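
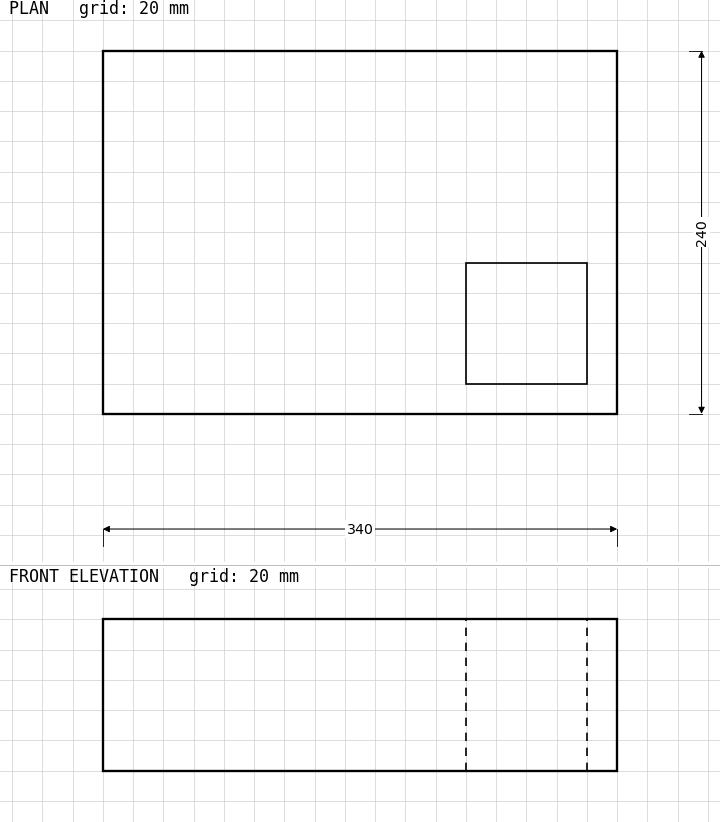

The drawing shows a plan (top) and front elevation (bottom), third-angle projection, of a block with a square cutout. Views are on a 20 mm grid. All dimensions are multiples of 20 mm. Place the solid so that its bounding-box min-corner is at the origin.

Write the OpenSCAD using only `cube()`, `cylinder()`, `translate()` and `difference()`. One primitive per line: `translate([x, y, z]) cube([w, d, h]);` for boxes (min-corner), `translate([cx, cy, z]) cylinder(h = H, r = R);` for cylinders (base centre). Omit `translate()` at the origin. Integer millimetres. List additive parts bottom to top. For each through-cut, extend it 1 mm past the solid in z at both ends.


difference() {
  cube([340, 240, 100]);
  translate([240, 20, -1]) cube([80, 80, 102]);
}


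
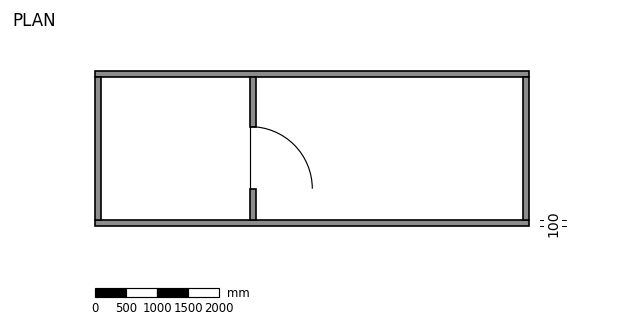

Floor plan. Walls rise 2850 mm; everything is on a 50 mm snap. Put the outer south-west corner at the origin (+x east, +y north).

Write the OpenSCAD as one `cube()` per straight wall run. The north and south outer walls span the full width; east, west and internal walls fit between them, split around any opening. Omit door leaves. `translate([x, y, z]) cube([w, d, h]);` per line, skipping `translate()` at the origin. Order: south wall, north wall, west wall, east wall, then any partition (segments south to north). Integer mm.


cube([7000, 100, 2850]);
translate([0, 2400, 0]) cube([7000, 100, 2850]);
translate([0, 100, 0]) cube([100, 2300, 2850]);
translate([6900, 100, 0]) cube([100, 2300, 2850]);
translate([2500, 100, 0]) cube([100, 500, 2850]);
translate([2500, 1600, 0]) cube([100, 800, 2850]);


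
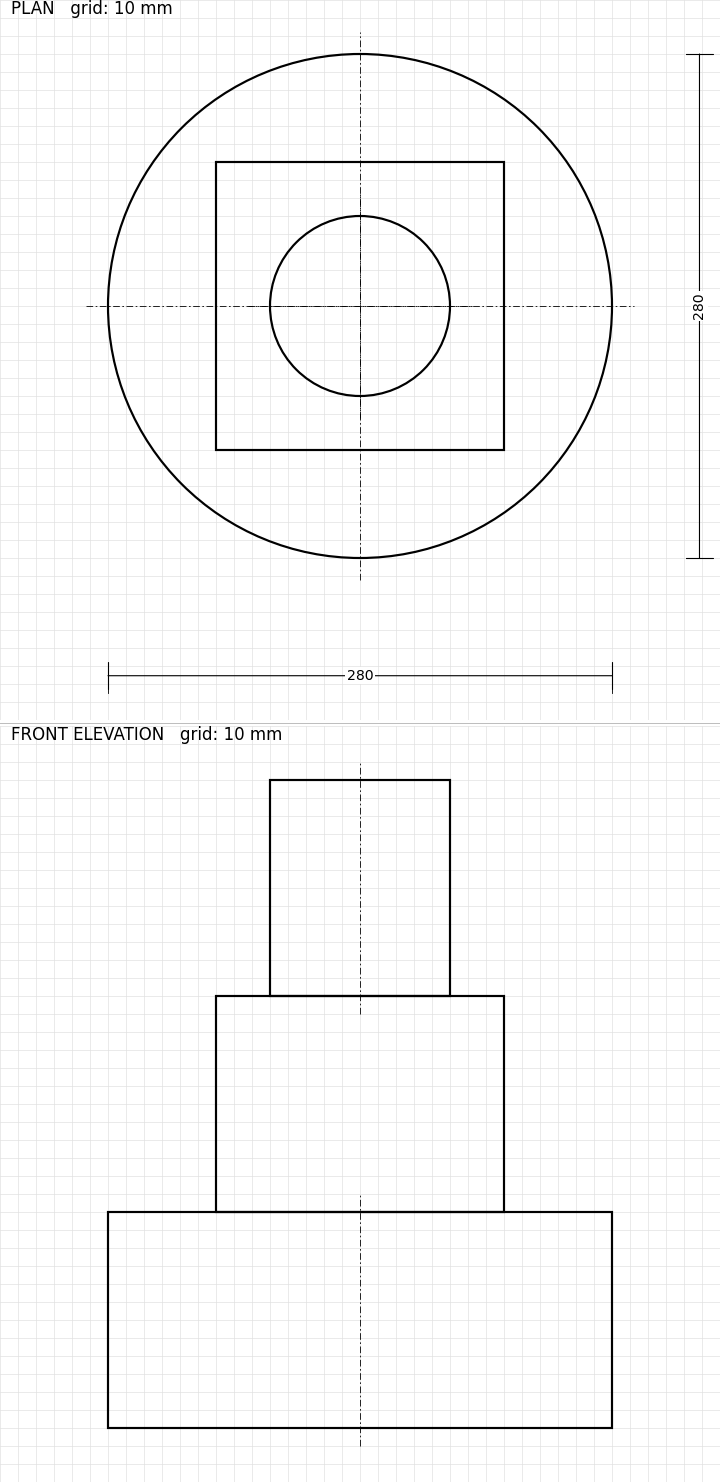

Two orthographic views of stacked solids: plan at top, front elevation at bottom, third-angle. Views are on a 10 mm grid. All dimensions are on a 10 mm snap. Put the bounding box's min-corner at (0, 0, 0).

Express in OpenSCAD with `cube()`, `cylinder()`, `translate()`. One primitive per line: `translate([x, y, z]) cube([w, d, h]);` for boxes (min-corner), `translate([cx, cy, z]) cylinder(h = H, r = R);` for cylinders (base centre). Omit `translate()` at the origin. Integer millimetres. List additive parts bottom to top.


translate([140, 140, 0]) cylinder(h = 120, r = 140);
translate([60, 60, 120]) cube([160, 160, 120]);
translate([140, 140, 240]) cylinder(h = 120, r = 50);


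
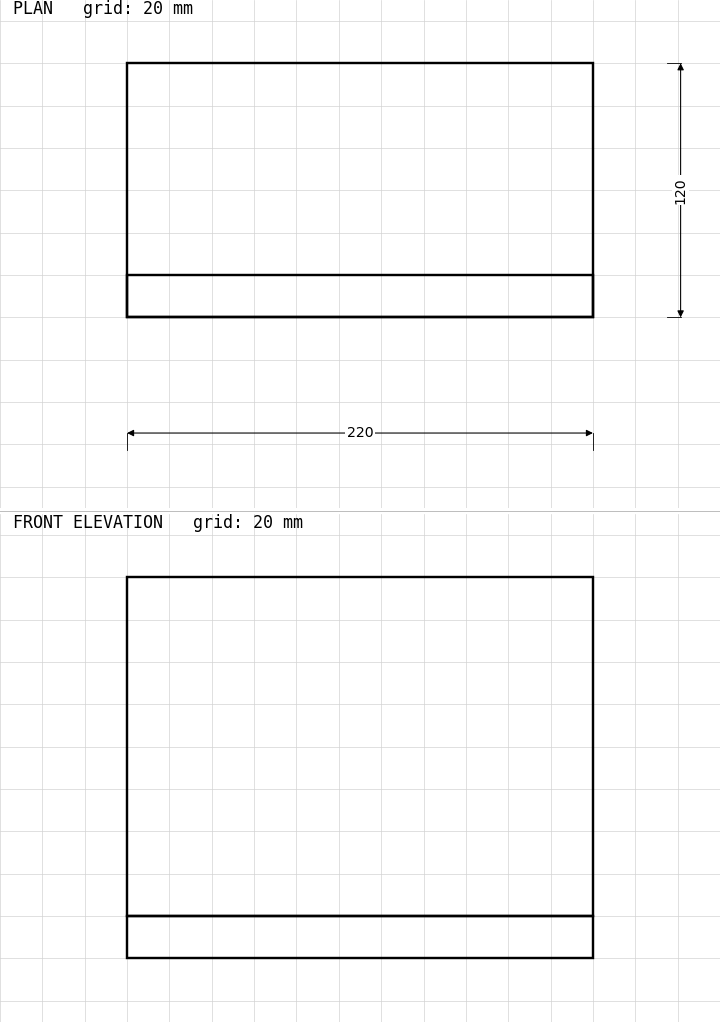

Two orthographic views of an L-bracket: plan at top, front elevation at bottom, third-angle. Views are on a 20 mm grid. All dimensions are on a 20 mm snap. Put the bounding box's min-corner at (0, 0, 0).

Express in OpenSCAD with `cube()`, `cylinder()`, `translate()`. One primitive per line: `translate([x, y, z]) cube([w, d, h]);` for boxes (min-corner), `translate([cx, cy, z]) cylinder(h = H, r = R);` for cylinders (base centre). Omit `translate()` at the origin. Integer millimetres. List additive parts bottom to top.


cube([220, 120, 20]);
translate([0, 0, 20]) cube([220, 20, 160]);


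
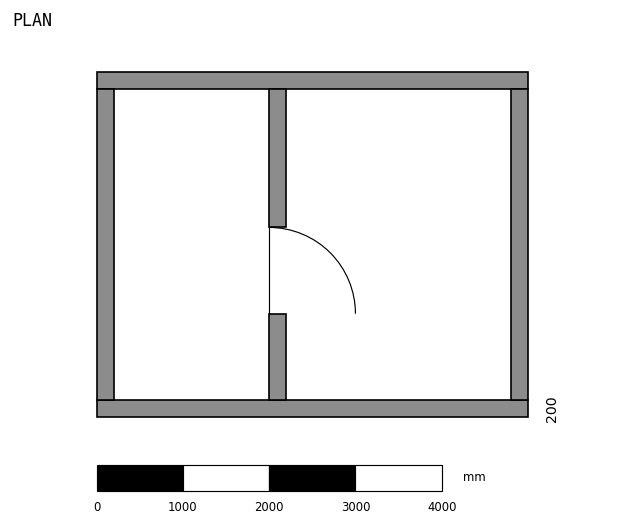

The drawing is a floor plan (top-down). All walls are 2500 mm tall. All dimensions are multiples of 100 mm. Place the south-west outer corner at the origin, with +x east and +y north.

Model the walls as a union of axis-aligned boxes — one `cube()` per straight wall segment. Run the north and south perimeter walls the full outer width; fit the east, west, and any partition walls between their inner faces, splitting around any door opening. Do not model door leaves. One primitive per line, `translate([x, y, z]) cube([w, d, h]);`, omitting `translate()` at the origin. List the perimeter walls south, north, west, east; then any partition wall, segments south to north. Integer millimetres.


cube([5000, 200, 2500]);
translate([0, 3800, 0]) cube([5000, 200, 2500]);
translate([0, 200, 0]) cube([200, 3600, 2500]);
translate([4800, 200, 0]) cube([200, 3600, 2500]);
translate([2000, 200, 0]) cube([200, 1000, 2500]);
translate([2000, 2200, 0]) cube([200, 1600, 2500]);


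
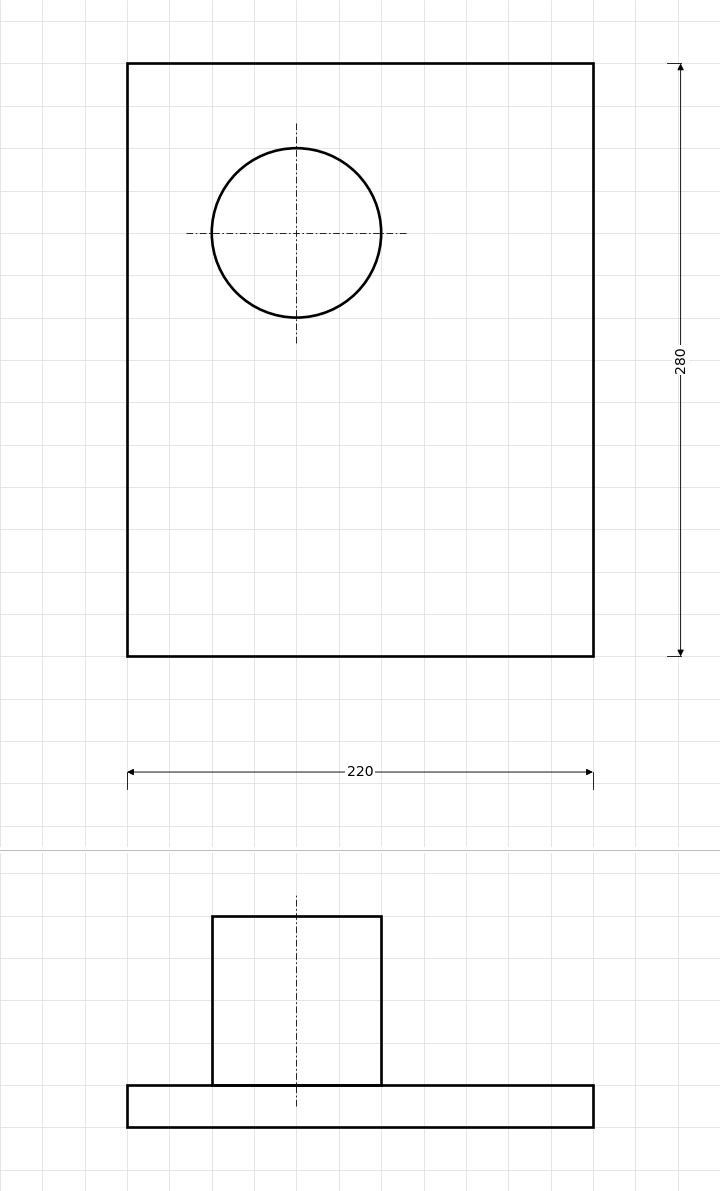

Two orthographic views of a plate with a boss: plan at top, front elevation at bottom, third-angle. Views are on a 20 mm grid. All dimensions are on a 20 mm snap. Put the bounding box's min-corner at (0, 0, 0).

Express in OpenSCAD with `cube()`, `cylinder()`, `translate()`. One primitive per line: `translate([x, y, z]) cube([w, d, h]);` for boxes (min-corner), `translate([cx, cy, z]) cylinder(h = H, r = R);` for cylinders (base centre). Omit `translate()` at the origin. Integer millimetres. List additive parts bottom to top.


cube([220, 280, 20]);
translate([80, 200, 20]) cylinder(h = 80, r = 40);


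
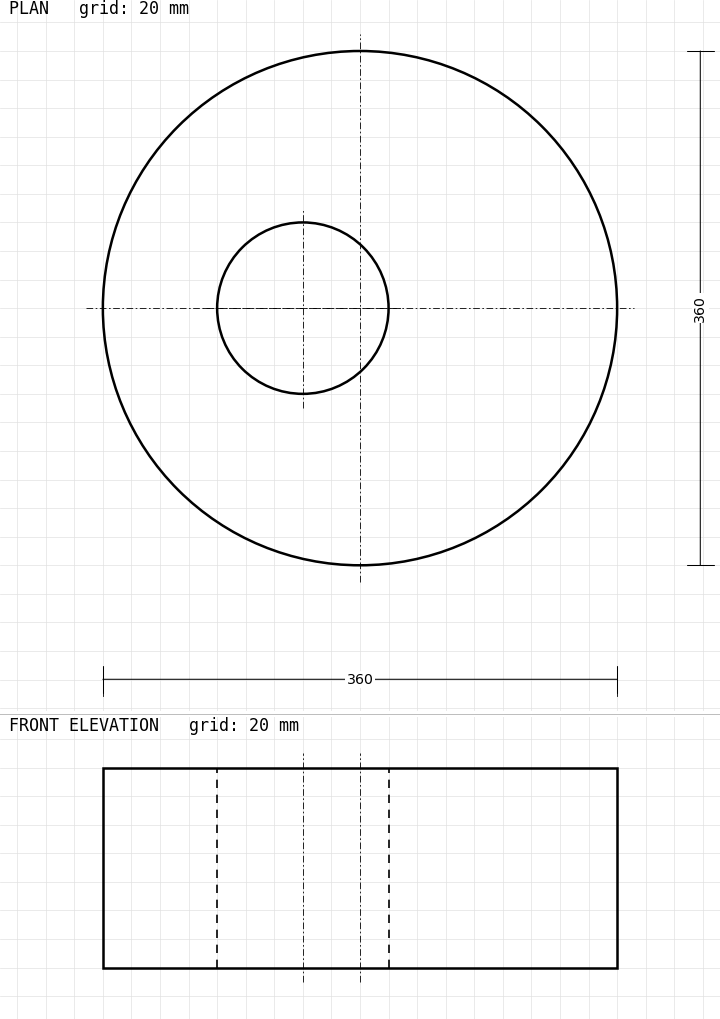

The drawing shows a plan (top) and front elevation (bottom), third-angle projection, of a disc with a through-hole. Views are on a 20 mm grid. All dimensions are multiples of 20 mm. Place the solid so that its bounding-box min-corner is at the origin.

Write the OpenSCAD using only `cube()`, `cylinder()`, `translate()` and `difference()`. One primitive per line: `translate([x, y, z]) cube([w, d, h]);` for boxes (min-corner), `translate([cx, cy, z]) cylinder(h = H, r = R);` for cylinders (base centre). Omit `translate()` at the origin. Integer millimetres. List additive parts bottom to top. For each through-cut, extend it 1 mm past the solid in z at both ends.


difference() {
  translate([180, 180, 0]) cylinder(h = 140, r = 180);
  translate([140, 180, -1]) cylinder(h = 142, r = 60);
}


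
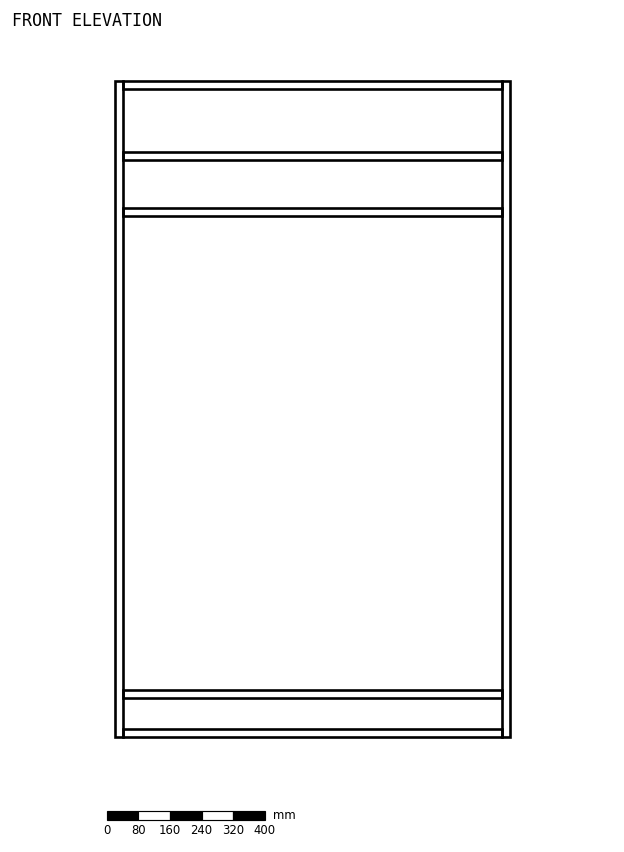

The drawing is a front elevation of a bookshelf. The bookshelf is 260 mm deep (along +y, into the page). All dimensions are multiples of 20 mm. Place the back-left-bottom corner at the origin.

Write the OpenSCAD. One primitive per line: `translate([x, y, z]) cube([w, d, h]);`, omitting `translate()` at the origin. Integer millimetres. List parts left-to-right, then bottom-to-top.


cube([20, 260, 1660]);
translate([20, 0, 0]) cube([960, 260, 20]);
translate([20, 0, 100]) cube([960, 260, 20]);
translate([20, 0, 1320]) cube([960, 260, 20]);
translate([20, 0, 1460]) cube([960, 260, 20]);
translate([20, 0, 1640]) cube([960, 260, 20]);
translate([980, 0, 0]) cube([20, 260, 1660]);


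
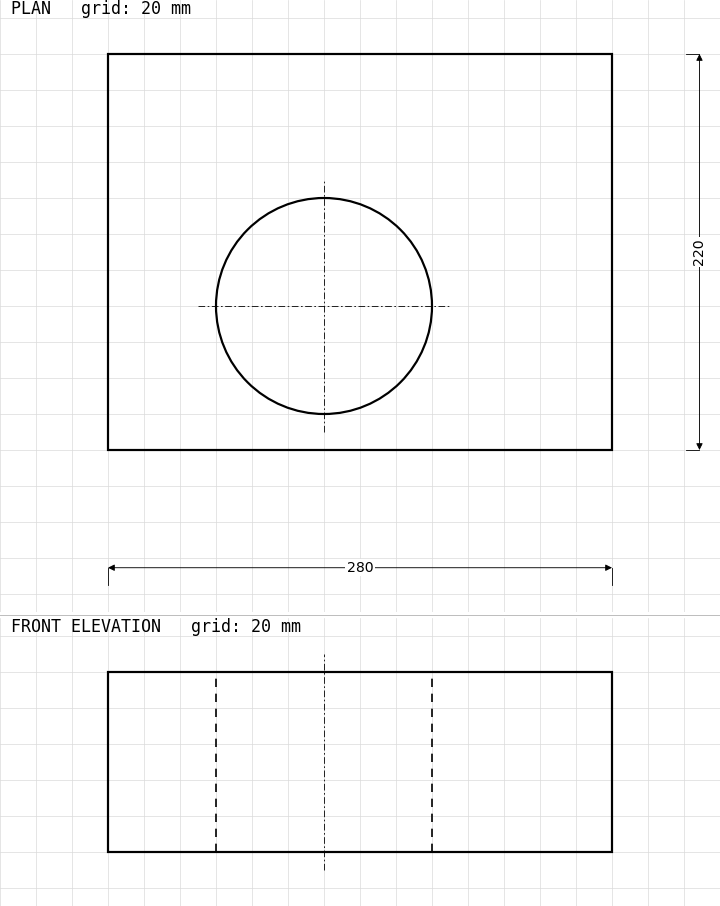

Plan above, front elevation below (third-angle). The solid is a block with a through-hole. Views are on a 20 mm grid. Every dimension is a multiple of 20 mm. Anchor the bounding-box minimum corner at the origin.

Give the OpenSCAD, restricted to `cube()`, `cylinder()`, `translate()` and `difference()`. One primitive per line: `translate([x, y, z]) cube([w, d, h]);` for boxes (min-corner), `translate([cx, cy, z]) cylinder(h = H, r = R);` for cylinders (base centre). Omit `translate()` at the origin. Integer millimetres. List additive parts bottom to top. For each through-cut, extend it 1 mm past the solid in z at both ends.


difference() {
  cube([280, 220, 100]);
  translate([120, 80, -1]) cylinder(h = 102, r = 60);
}


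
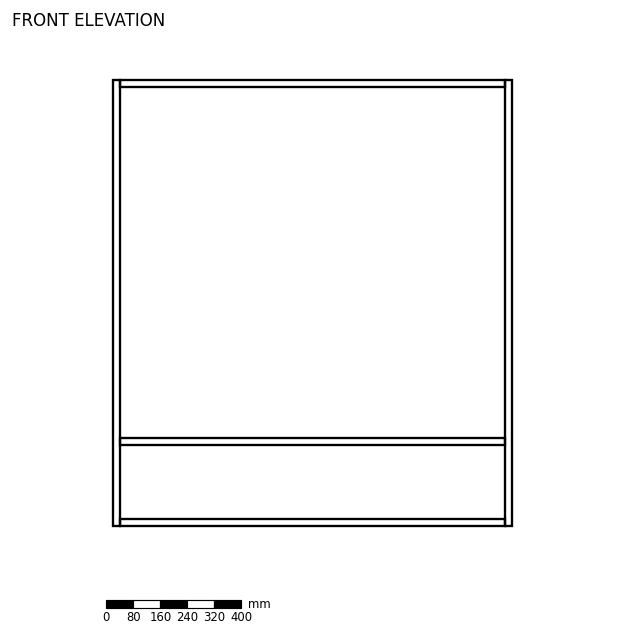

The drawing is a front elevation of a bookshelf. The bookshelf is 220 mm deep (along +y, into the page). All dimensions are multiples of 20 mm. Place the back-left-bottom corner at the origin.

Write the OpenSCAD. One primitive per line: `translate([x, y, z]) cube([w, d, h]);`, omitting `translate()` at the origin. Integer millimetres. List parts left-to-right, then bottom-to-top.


cube([20, 220, 1320]);
translate([20, 0, 0]) cube([1140, 220, 20]);
translate([20, 0, 240]) cube([1140, 220, 20]);
translate([20, 0, 1300]) cube([1140, 220, 20]);
translate([1160, 0, 0]) cube([20, 220, 1320]);


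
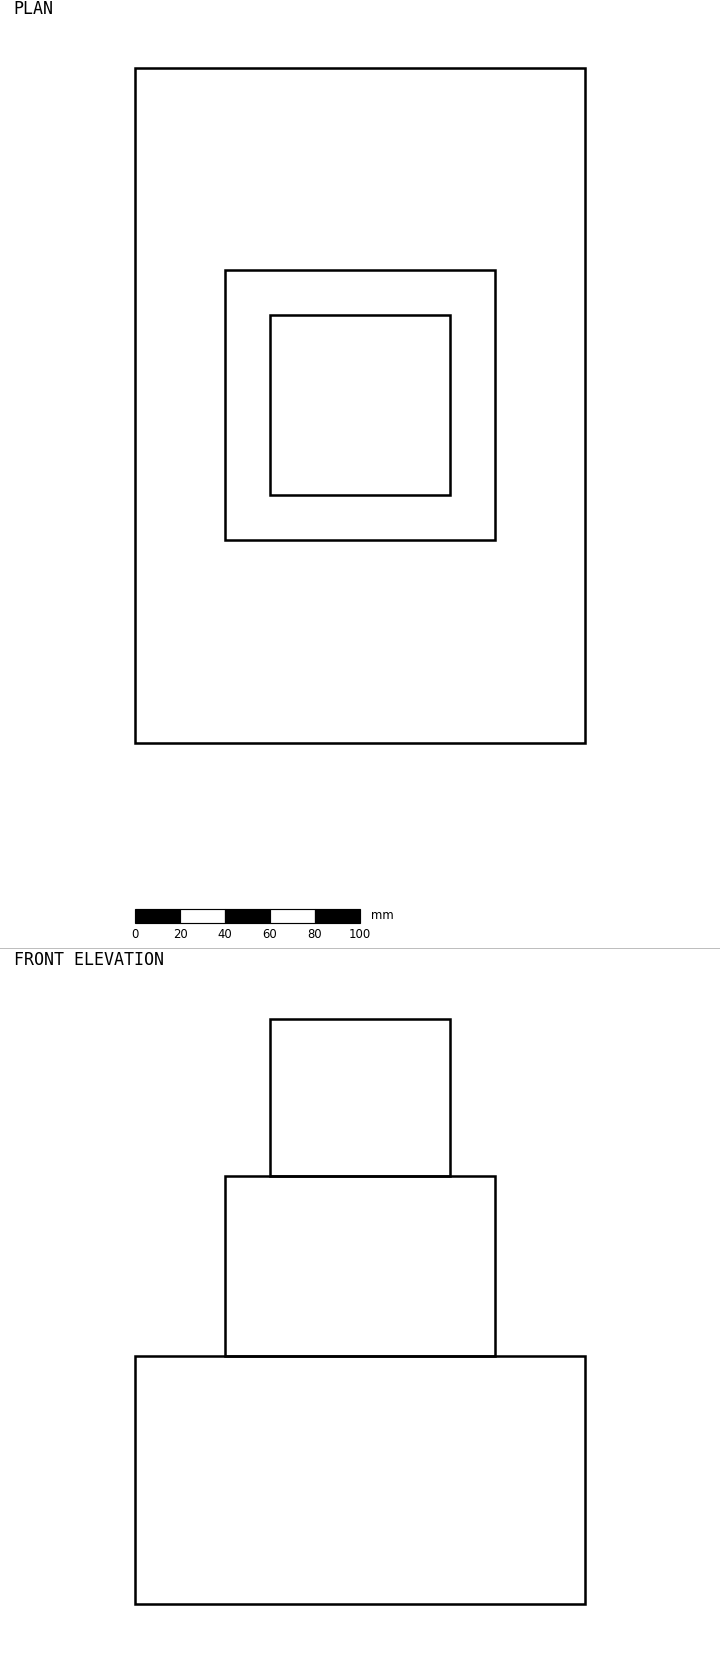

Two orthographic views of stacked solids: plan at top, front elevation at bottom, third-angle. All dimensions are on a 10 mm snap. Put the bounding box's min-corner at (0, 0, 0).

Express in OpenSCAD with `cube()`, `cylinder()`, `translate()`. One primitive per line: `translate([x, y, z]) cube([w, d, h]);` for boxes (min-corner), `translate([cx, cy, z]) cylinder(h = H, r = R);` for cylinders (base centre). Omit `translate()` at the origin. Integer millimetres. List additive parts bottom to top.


cube([200, 300, 110]);
translate([40, 90, 110]) cube([120, 120, 80]);
translate([60, 110, 190]) cube([80, 80, 70]);


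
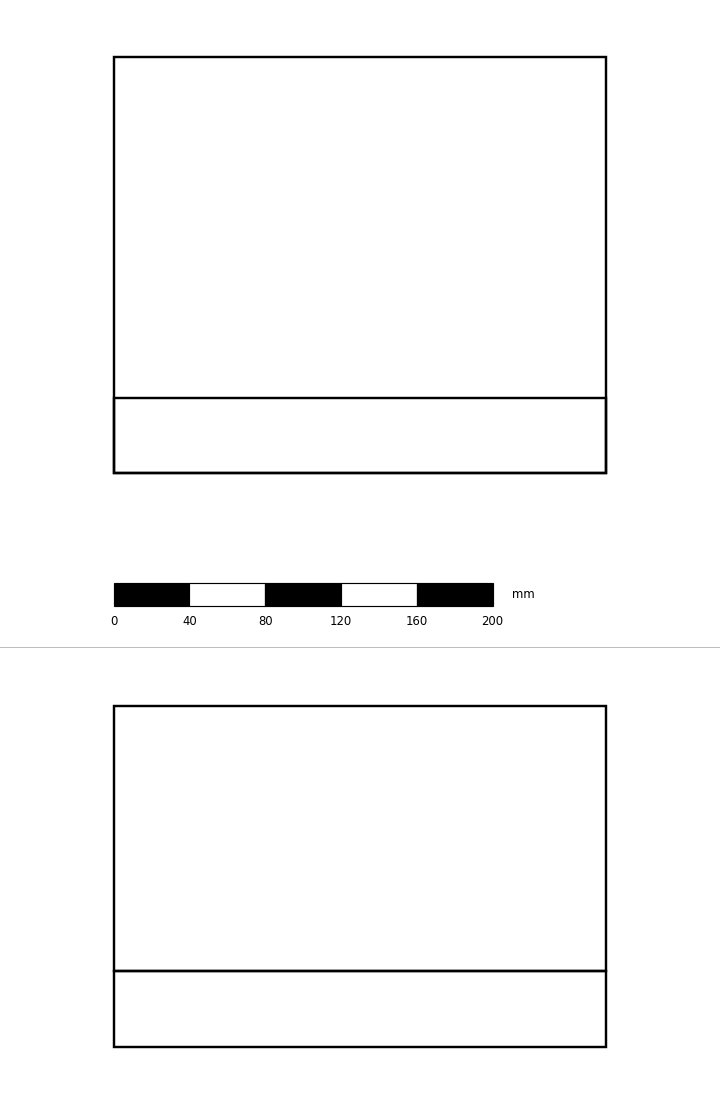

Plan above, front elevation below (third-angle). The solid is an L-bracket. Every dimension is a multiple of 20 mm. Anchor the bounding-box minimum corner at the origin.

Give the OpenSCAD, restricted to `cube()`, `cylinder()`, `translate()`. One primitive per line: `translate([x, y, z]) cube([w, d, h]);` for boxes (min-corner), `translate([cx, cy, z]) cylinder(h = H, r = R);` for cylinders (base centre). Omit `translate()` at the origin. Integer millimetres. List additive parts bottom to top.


cube([260, 220, 40]);
translate([0, 0, 40]) cube([260, 40, 140]);


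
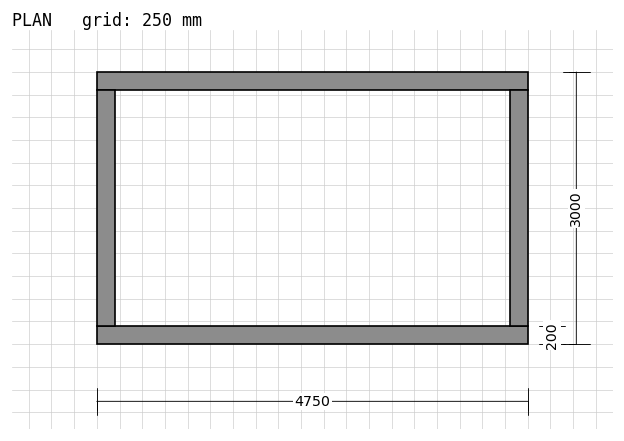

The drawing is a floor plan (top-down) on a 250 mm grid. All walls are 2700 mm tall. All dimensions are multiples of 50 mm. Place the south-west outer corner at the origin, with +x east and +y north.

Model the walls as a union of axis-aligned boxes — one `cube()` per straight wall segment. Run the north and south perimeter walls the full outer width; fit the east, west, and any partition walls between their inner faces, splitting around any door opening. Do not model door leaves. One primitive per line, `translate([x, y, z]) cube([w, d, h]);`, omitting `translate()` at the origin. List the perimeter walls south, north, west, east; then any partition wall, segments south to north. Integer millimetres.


cube([4750, 200, 2700]);
translate([0, 2800, 0]) cube([4750, 200, 2700]);
translate([0, 200, 0]) cube([200, 2600, 2700]);
translate([4550, 200, 0]) cube([200, 2600, 2700]);


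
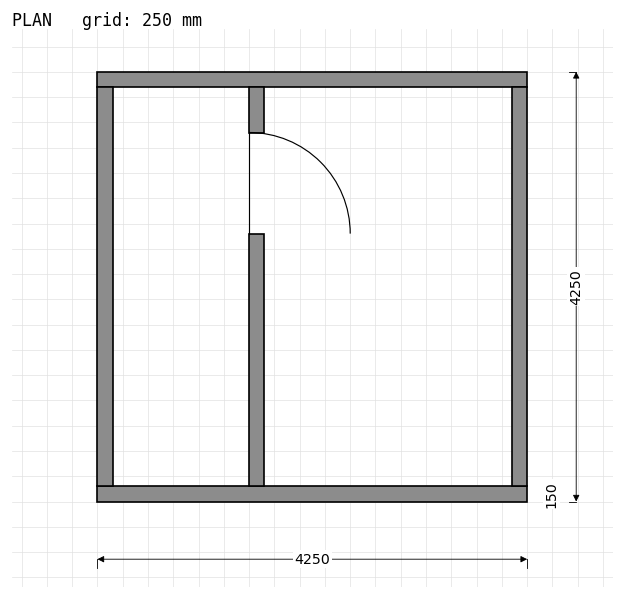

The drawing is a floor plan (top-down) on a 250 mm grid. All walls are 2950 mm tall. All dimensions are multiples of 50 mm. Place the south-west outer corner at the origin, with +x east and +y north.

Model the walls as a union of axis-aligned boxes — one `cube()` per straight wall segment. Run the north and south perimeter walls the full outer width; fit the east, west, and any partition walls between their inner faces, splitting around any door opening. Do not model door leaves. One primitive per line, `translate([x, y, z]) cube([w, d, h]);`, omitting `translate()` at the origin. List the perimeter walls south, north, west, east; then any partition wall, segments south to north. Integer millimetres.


cube([4250, 150, 2950]);
translate([0, 4100, 0]) cube([4250, 150, 2950]);
translate([0, 150, 0]) cube([150, 3950, 2950]);
translate([4100, 150, 0]) cube([150, 3950, 2950]);
translate([1500, 150, 0]) cube([150, 2500, 2950]);
translate([1500, 3650, 0]) cube([150, 450, 2950]);


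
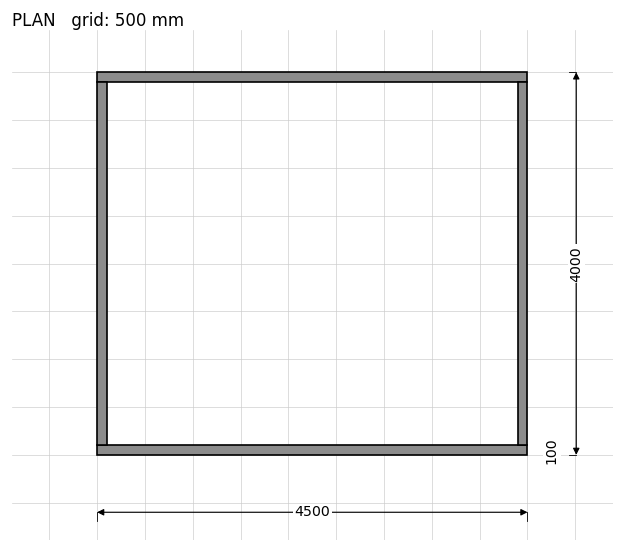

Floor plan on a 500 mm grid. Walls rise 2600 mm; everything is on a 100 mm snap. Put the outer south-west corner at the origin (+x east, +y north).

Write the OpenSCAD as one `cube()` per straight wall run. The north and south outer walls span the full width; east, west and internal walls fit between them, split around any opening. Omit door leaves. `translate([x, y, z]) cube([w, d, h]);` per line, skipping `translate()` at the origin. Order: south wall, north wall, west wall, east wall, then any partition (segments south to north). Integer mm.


cube([4500, 100, 2600]);
translate([0, 3900, 0]) cube([4500, 100, 2600]);
translate([0, 100, 0]) cube([100, 3800, 2600]);
translate([4400, 100, 0]) cube([100, 3800, 2600]);


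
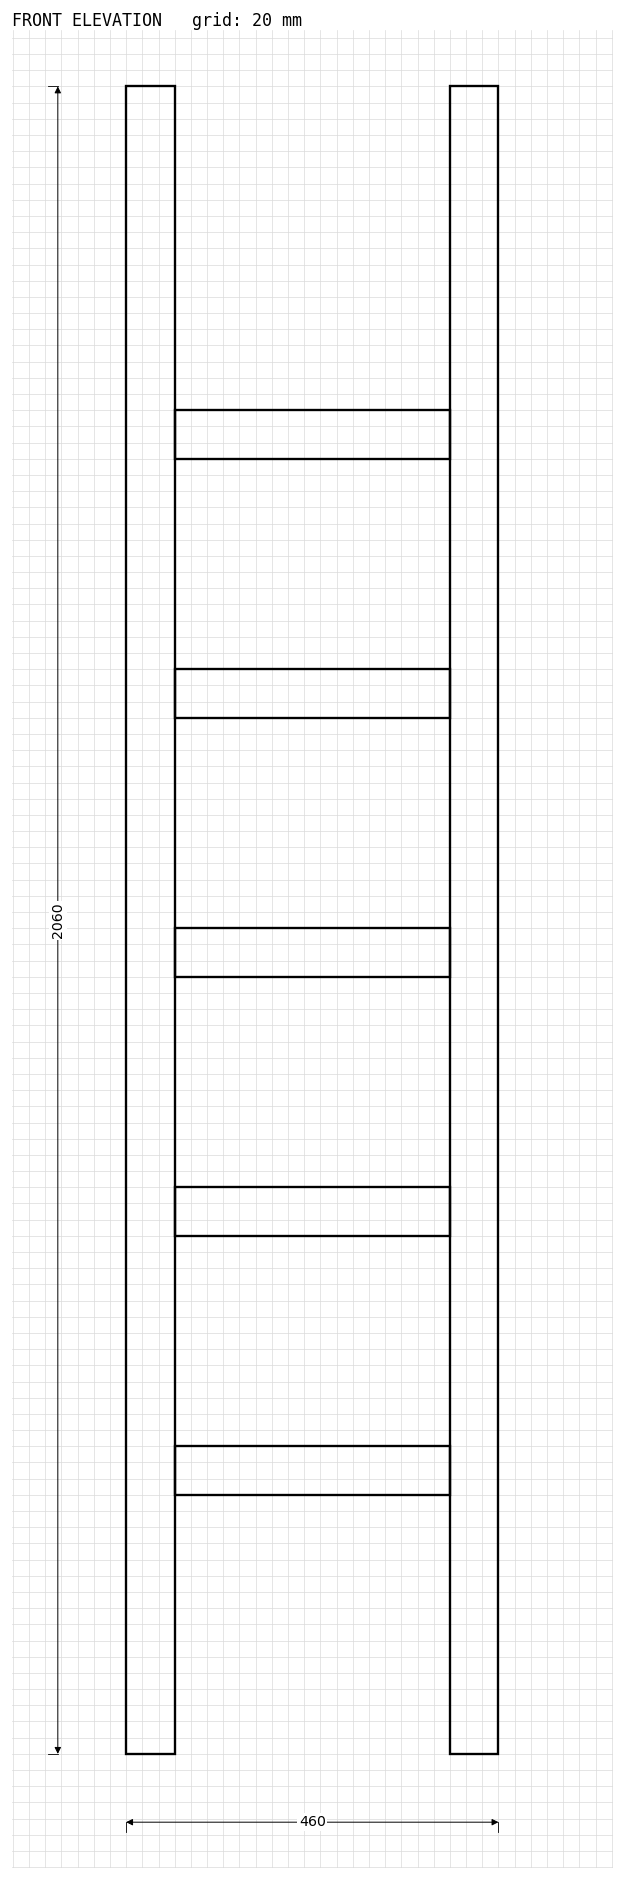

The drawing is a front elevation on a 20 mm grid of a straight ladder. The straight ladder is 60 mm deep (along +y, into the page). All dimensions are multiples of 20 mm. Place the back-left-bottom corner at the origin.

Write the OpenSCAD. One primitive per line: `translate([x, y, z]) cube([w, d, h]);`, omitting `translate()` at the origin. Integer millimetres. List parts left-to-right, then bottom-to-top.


cube([60, 60, 2060]);
translate([60, 0, 320]) cube([340, 60, 60]);
translate([60, 0, 640]) cube([340, 60, 60]);
translate([60, 0, 960]) cube([340, 60, 60]);
translate([60, 0, 1280]) cube([340, 60, 60]);
translate([60, 0, 1600]) cube([340, 60, 60]);
translate([400, 0, 0]) cube([60, 60, 2060]);


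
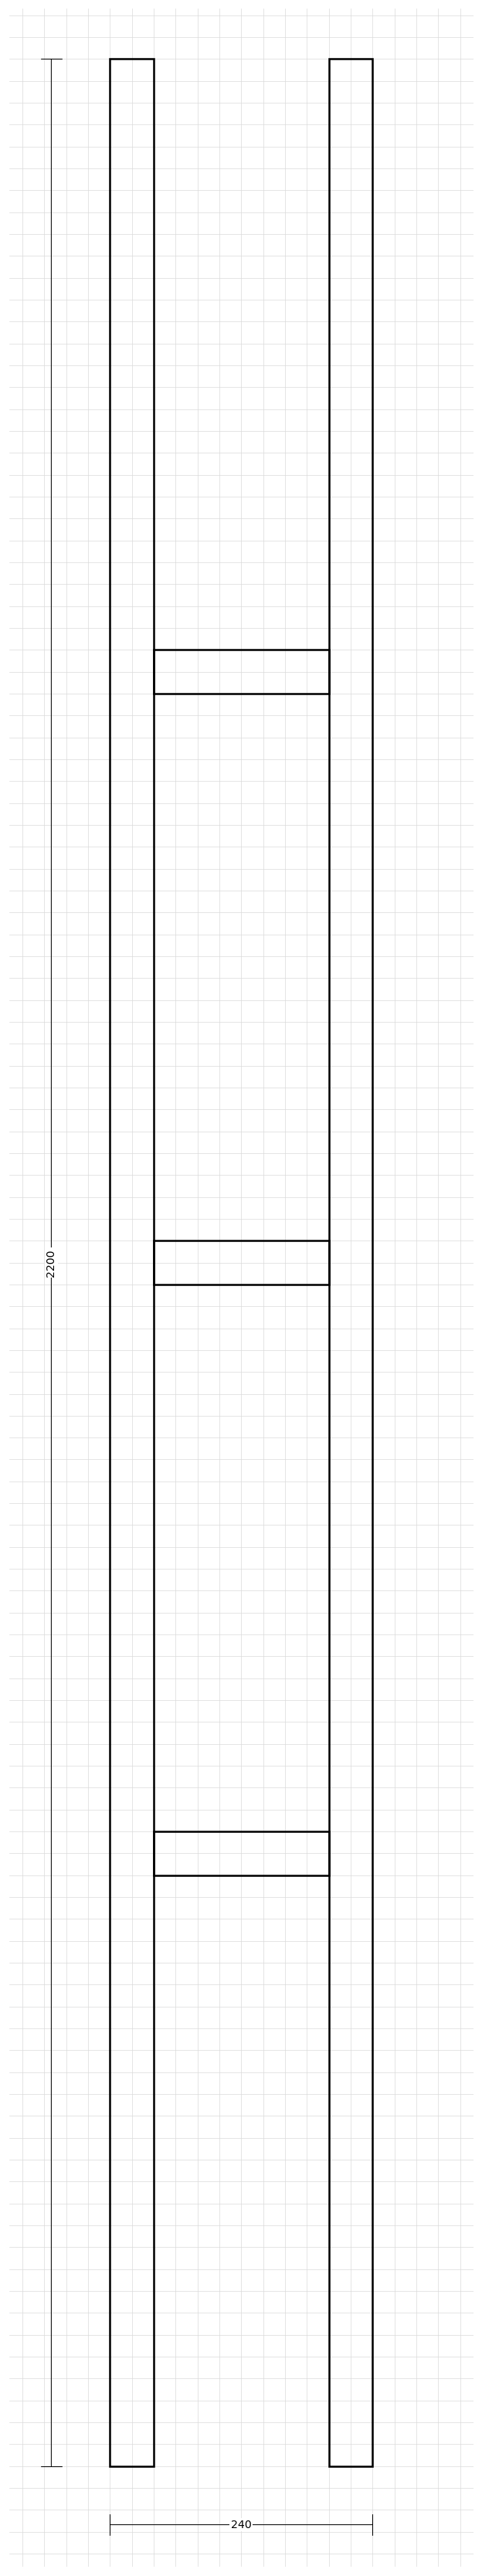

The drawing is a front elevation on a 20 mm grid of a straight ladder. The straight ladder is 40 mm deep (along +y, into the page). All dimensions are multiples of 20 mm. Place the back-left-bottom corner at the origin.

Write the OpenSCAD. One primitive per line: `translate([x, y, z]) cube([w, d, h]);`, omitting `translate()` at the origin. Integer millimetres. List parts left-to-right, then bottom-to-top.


cube([40, 40, 2200]);
translate([40, 0, 540]) cube([160, 40, 40]);
translate([40, 0, 1080]) cube([160, 40, 40]);
translate([40, 0, 1620]) cube([160, 40, 40]);
translate([200, 0, 0]) cube([40, 40, 2200]);


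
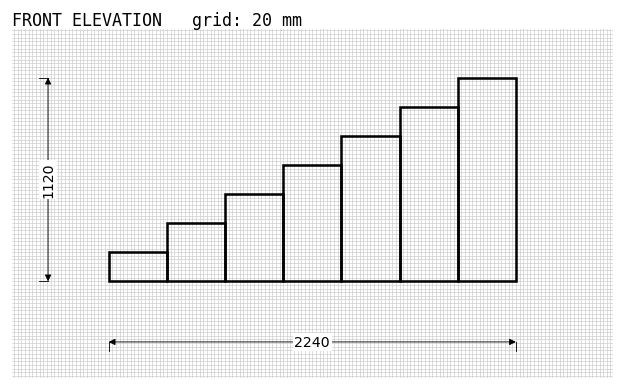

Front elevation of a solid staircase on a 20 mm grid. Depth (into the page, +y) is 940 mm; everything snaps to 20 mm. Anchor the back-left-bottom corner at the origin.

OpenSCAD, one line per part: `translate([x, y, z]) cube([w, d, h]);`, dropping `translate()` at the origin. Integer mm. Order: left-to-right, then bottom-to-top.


cube([320, 940, 160]);
translate([320, 0, 0]) cube([320, 940, 320]);
translate([640, 0, 0]) cube([320, 940, 480]);
translate([960, 0, 0]) cube([320, 940, 640]);
translate([1280, 0, 0]) cube([320, 940, 800]);
translate([1600, 0, 0]) cube([320, 940, 960]);
translate([1920, 0, 0]) cube([320, 940, 1120]);


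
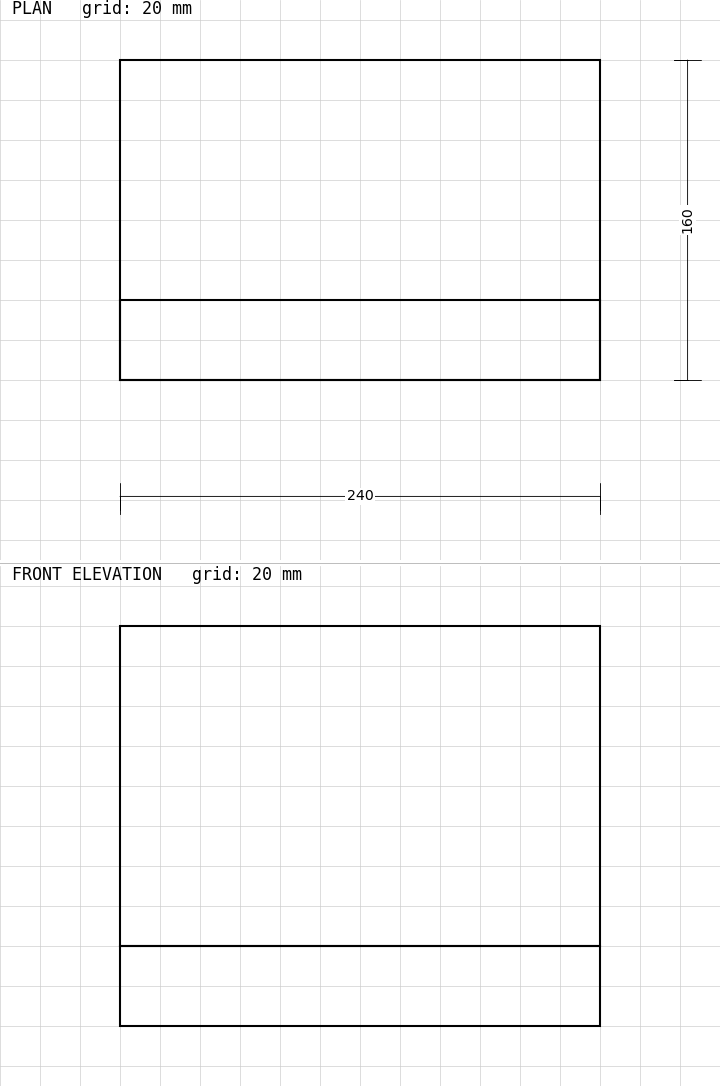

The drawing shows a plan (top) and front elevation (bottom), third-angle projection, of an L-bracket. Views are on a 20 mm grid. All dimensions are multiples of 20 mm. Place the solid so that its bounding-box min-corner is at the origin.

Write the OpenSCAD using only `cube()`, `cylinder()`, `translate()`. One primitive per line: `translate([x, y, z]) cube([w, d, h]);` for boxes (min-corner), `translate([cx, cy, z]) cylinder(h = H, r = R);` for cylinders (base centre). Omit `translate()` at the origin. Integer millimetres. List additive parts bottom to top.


cube([240, 160, 40]);
translate([0, 0, 40]) cube([240, 40, 160]);


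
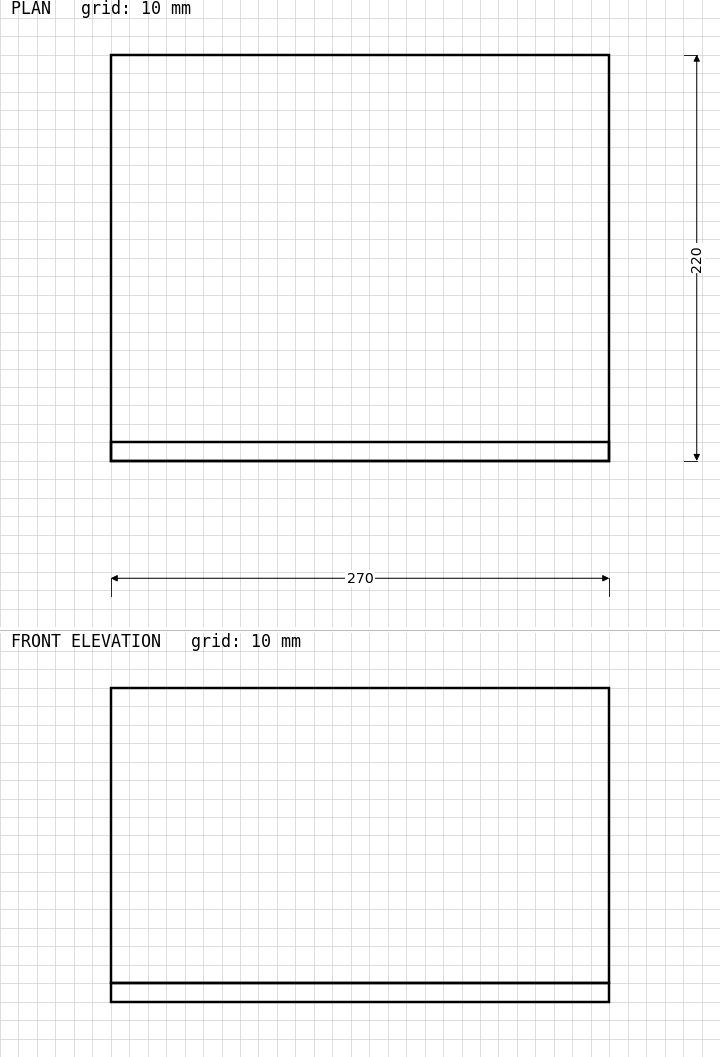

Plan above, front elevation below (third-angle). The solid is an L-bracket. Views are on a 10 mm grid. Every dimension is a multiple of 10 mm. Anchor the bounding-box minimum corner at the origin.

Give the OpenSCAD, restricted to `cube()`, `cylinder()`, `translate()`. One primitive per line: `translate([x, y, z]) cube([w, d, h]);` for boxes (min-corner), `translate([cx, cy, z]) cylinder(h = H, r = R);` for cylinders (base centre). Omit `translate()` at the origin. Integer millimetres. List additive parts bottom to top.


cube([270, 220, 10]);
translate([0, 0, 10]) cube([270, 10, 160]);


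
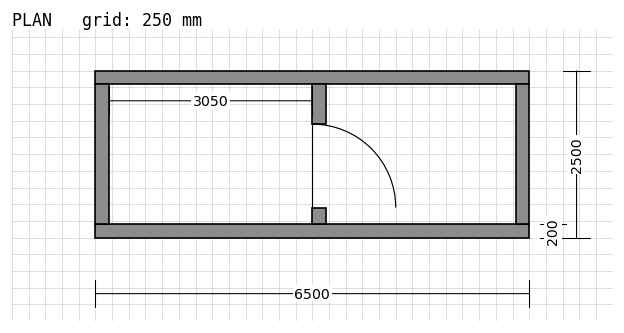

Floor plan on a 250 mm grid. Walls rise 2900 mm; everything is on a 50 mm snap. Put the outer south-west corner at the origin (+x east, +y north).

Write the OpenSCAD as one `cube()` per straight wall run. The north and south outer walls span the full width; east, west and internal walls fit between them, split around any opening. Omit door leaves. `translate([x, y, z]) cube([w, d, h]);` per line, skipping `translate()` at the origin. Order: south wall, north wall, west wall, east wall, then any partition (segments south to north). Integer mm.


cube([6500, 200, 2900]);
translate([0, 2300, 0]) cube([6500, 200, 2900]);
translate([0, 200, 0]) cube([200, 2100, 2900]);
translate([6300, 200, 0]) cube([200, 2100, 2900]);
translate([3250, 200, 0]) cube([200, 250, 2900]);
translate([3250, 1700, 0]) cube([200, 600, 2900]);


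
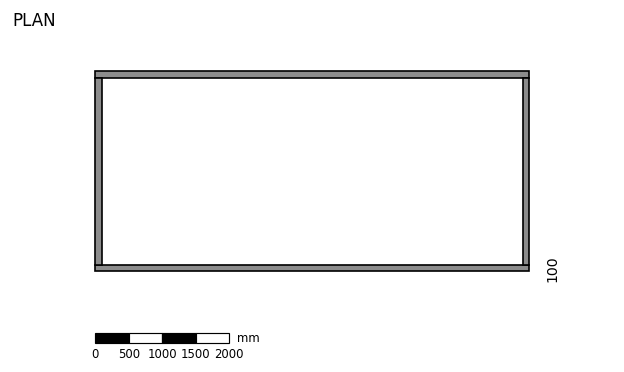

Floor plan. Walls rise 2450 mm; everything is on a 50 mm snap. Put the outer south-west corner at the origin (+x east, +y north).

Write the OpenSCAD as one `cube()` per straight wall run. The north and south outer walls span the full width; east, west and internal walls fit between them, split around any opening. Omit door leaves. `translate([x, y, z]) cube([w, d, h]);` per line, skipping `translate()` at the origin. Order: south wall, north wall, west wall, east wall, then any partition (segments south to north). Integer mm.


cube([6500, 100, 2450]);
translate([0, 2900, 0]) cube([6500, 100, 2450]);
translate([0, 100, 0]) cube([100, 2800, 2450]);
translate([6400, 100, 0]) cube([100, 2800, 2450]);


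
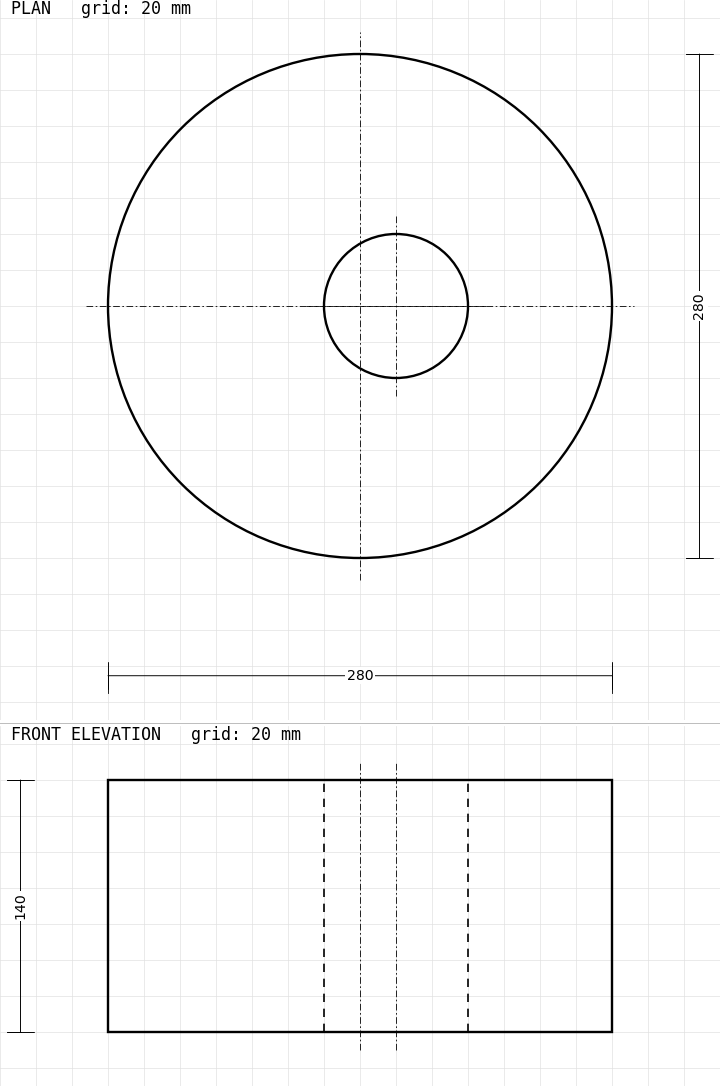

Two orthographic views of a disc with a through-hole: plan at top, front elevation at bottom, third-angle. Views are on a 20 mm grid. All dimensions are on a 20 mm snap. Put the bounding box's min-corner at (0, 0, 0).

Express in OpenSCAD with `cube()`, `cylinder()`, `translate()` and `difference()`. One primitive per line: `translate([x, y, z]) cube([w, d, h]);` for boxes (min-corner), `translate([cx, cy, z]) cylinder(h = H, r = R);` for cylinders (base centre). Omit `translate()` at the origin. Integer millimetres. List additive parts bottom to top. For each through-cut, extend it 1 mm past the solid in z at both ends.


difference() {
  translate([140, 140, 0]) cylinder(h = 140, r = 140);
  translate([160, 140, -1]) cylinder(h = 142, r = 40);
}


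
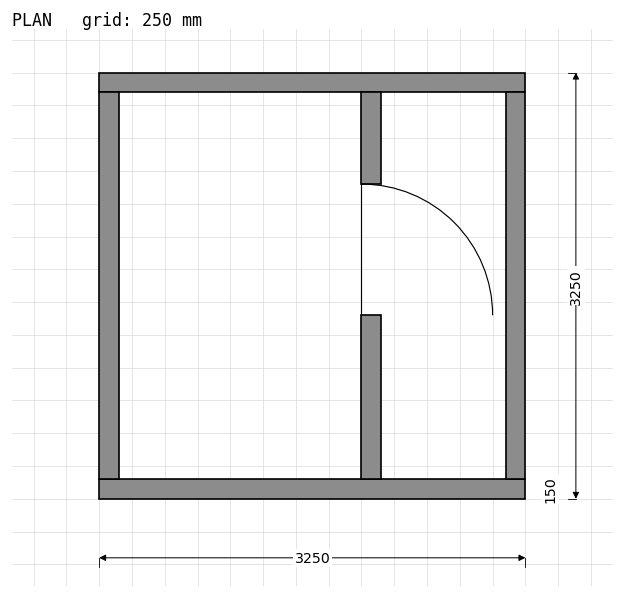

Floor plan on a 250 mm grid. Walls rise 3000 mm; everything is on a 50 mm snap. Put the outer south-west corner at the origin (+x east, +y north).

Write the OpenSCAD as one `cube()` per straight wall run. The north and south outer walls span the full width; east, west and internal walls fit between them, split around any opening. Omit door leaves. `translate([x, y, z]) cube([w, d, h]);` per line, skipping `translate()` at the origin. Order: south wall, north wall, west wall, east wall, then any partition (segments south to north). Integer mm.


cube([3250, 150, 3000]);
translate([0, 3100, 0]) cube([3250, 150, 3000]);
translate([0, 150, 0]) cube([150, 2950, 3000]);
translate([3100, 150, 0]) cube([150, 2950, 3000]);
translate([2000, 150, 0]) cube([150, 1250, 3000]);
translate([2000, 2400, 0]) cube([150, 700, 3000]);


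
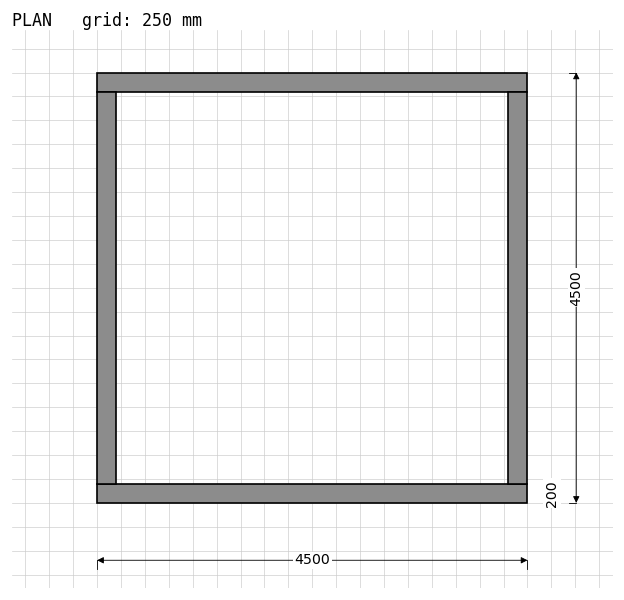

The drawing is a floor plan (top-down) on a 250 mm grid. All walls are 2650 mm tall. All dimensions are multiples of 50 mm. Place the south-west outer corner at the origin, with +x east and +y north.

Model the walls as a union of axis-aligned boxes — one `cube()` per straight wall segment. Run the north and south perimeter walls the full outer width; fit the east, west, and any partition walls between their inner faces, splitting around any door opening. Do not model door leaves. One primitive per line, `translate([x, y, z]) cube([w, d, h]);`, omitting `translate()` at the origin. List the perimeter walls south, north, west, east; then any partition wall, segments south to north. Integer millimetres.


cube([4500, 200, 2650]);
translate([0, 4300, 0]) cube([4500, 200, 2650]);
translate([0, 200, 0]) cube([200, 4100, 2650]);
translate([4300, 200, 0]) cube([200, 4100, 2650]);


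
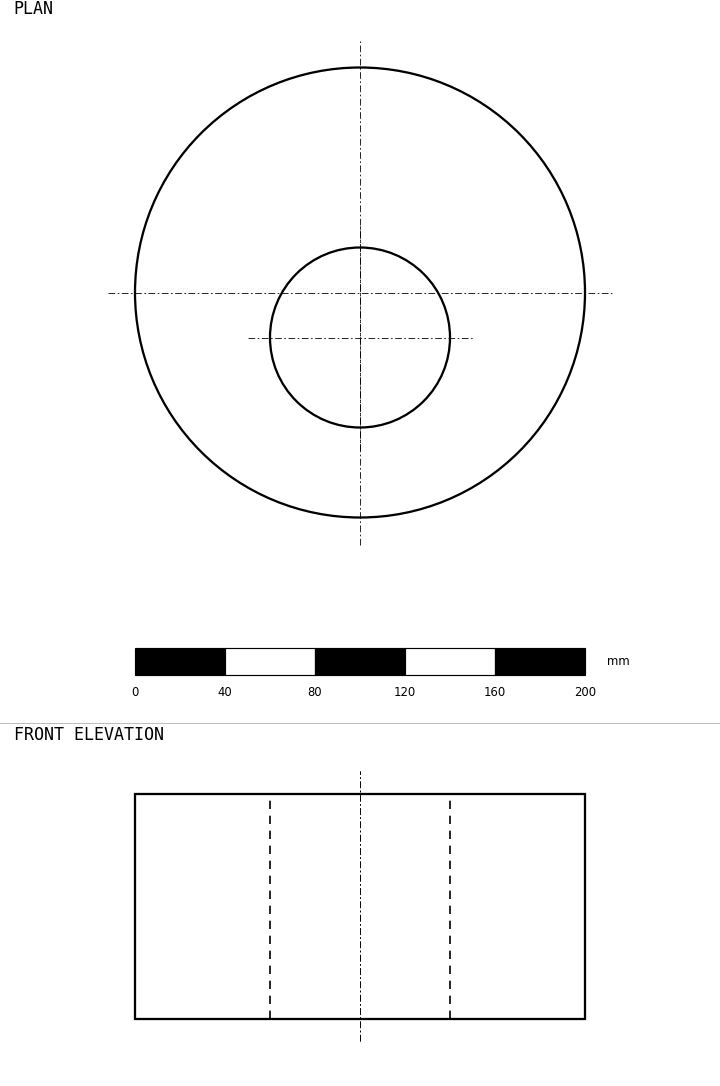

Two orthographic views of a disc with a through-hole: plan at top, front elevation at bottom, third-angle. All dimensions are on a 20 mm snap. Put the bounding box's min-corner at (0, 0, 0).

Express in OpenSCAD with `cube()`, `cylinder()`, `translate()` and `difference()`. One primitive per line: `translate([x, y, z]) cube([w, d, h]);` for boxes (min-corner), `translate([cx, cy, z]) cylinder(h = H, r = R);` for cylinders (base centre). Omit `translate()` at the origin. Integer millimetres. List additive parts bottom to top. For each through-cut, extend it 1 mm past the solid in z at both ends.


difference() {
  translate([100, 100, 0]) cylinder(h = 100, r = 100);
  translate([100, 80, -1]) cylinder(h = 102, r = 40);
}


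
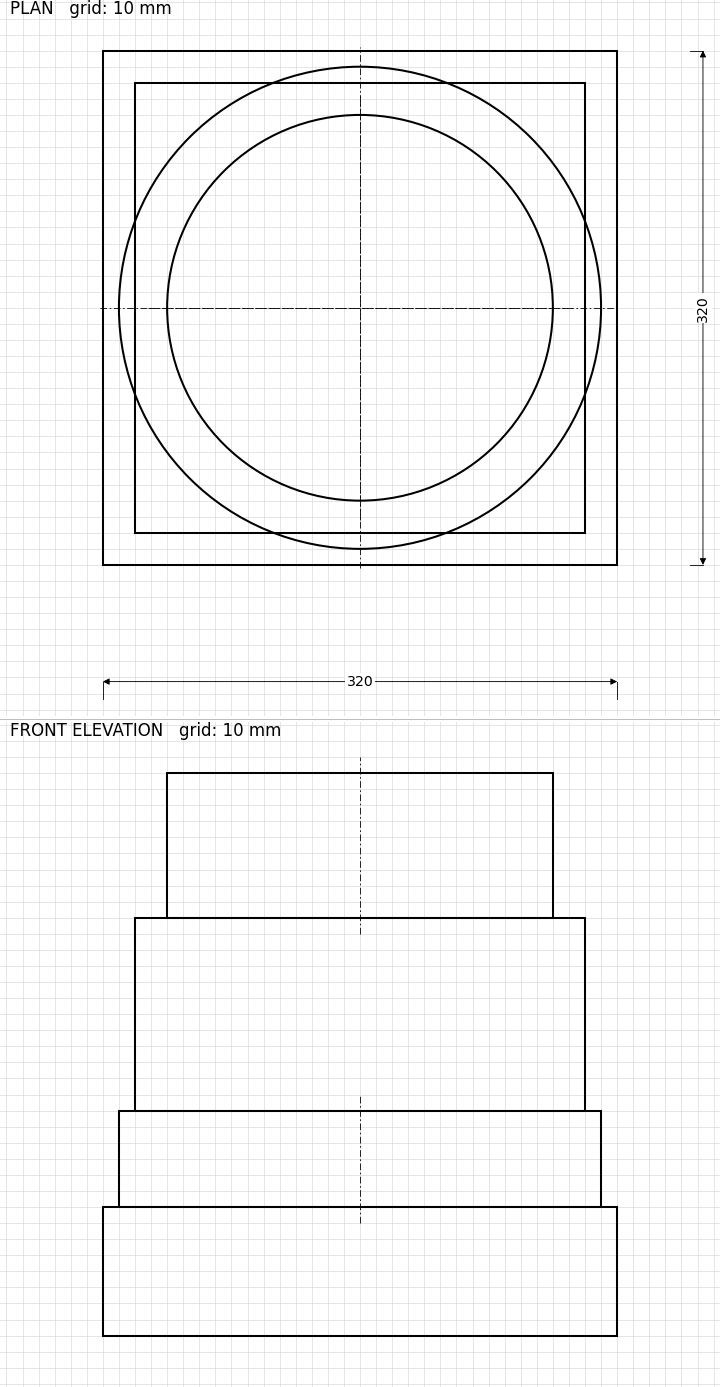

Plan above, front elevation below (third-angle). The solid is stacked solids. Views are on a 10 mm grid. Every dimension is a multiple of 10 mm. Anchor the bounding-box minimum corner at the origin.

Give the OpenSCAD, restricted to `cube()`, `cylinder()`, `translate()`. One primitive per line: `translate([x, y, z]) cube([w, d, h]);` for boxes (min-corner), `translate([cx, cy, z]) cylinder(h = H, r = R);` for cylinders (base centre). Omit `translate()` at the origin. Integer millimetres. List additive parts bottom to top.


cube([320, 320, 80]);
translate([160, 160, 80]) cylinder(h = 60, r = 150);
translate([20, 20, 140]) cube([280, 280, 120]);
translate([160, 160, 260]) cylinder(h = 90, r = 120);


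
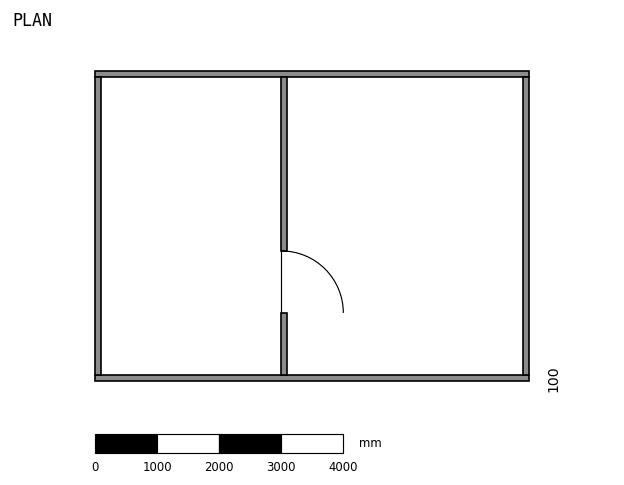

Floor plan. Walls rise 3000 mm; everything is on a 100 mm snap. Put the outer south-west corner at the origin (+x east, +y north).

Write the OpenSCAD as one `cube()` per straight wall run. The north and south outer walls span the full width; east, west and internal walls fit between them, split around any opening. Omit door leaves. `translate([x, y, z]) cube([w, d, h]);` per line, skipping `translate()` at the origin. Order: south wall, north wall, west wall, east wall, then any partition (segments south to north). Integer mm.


cube([7000, 100, 3000]);
translate([0, 4900, 0]) cube([7000, 100, 3000]);
translate([0, 100, 0]) cube([100, 4800, 3000]);
translate([6900, 100, 0]) cube([100, 4800, 3000]);
translate([3000, 100, 0]) cube([100, 1000, 3000]);
translate([3000, 2100, 0]) cube([100, 2800, 3000]);


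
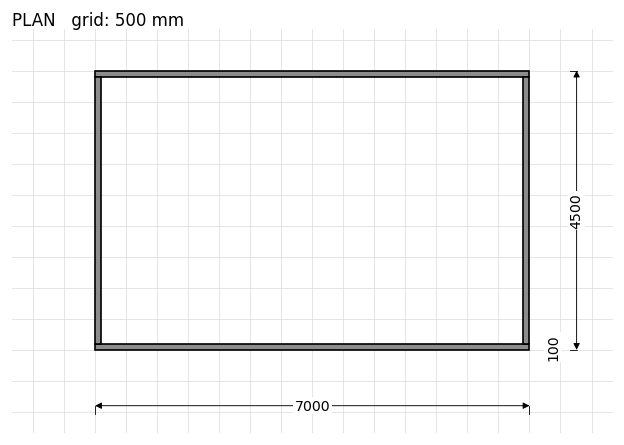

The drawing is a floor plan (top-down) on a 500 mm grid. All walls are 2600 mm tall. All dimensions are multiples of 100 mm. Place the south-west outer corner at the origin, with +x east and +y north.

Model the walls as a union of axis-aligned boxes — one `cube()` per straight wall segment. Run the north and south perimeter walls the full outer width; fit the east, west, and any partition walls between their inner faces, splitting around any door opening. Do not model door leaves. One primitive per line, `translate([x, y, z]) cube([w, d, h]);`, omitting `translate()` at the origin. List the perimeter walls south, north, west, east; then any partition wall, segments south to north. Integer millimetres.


cube([7000, 100, 2600]);
translate([0, 4400, 0]) cube([7000, 100, 2600]);
translate([0, 100, 0]) cube([100, 4300, 2600]);
translate([6900, 100, 0]) cube([100, 4300, 2600]);


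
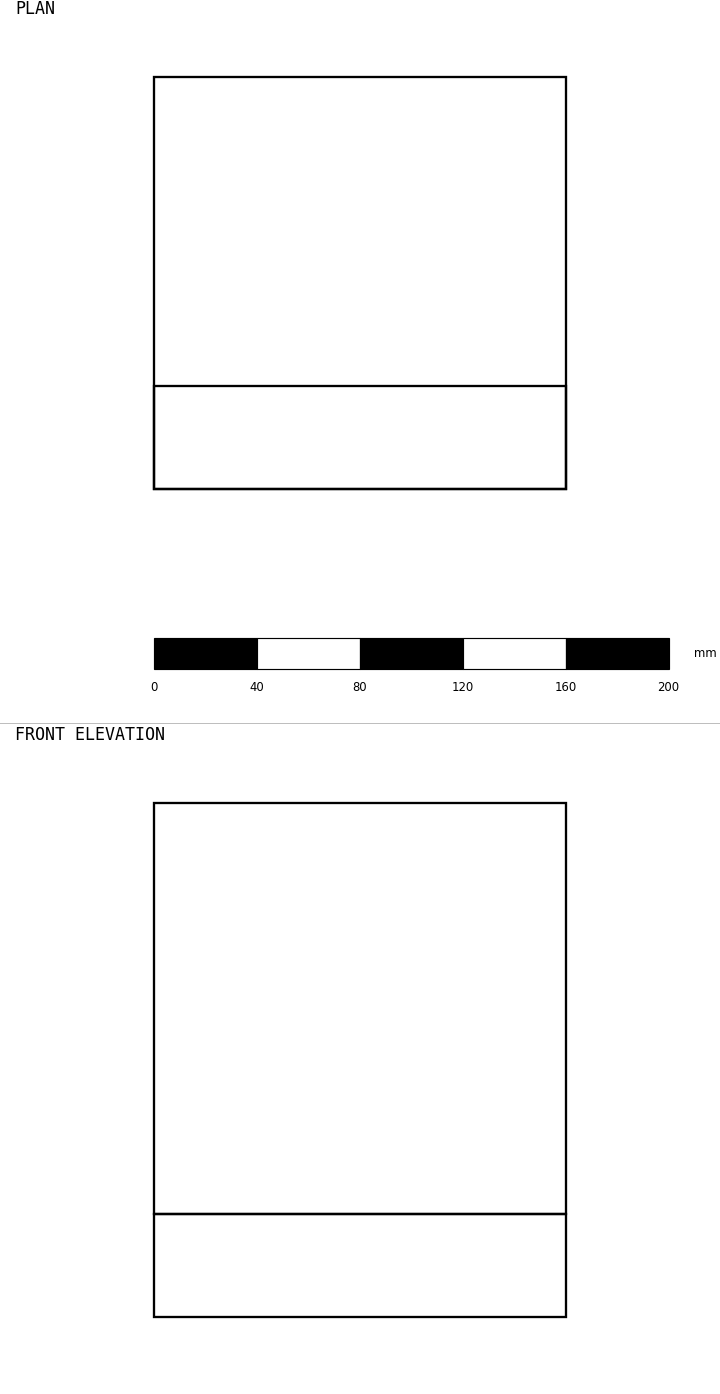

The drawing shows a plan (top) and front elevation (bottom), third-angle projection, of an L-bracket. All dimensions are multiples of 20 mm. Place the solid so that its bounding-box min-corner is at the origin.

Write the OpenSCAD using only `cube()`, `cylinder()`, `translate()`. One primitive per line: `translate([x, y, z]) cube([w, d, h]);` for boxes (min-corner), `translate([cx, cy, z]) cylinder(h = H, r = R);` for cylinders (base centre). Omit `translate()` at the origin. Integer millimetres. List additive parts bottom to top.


cube([160, 160, 40]);
translate([0, 0, 40]) cube([160, 40, 160]);


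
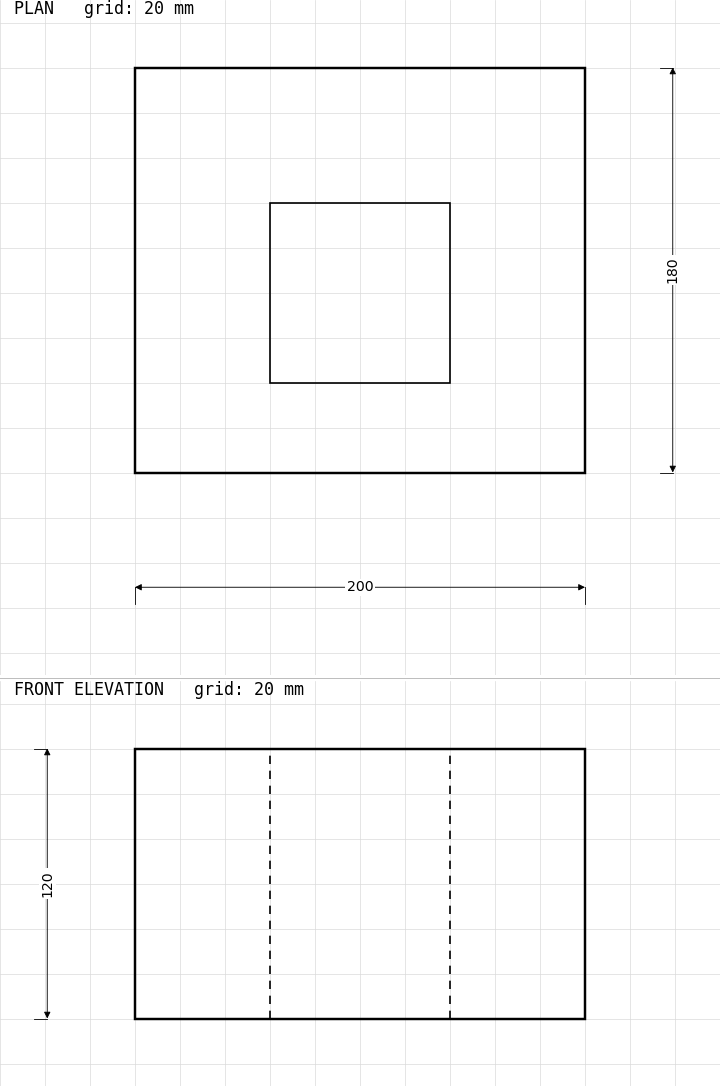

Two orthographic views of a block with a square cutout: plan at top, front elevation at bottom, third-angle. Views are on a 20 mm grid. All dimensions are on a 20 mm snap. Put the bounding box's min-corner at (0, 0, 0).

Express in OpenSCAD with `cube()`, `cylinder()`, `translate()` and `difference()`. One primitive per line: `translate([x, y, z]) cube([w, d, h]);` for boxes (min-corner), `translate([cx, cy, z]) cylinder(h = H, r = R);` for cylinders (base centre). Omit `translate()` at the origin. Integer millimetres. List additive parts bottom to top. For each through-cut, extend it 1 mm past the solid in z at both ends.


difference() {
  cube([200, 180, 120]);
  translate([60, 40, -1]) cube([80, 80, 122]);
}


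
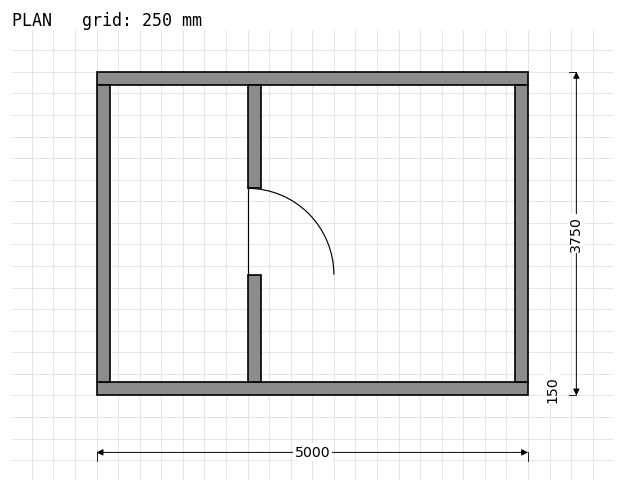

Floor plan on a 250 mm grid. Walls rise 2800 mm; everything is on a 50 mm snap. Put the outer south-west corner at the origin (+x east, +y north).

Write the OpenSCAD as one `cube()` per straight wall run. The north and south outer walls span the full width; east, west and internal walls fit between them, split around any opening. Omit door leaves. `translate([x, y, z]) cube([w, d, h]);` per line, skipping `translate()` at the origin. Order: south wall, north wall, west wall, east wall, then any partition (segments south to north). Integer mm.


cube([5000, 150, 2800]);
translate([0, 3600, 0]) cube([5000, 150, 2800]);
translate([0, 150, 0]) cube([150, 3450, 2800]);
translate([4850, 150, 0]) cube([150, 3450, 2800]);
translate([1750, 150, 0]) cube([150, 1250, 2800]);
translate([1750, 2400, 0]) cube([150, 1200, 2800]);


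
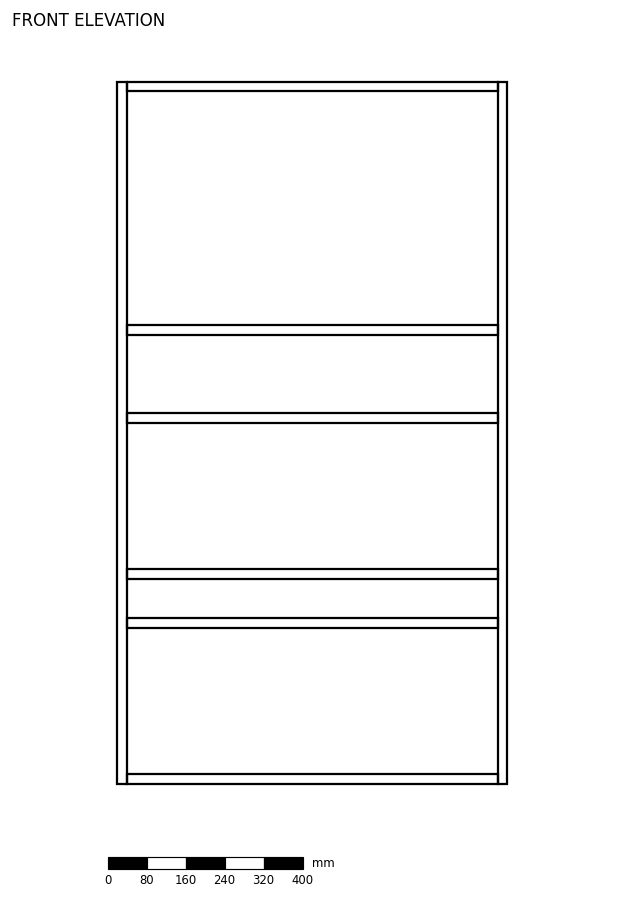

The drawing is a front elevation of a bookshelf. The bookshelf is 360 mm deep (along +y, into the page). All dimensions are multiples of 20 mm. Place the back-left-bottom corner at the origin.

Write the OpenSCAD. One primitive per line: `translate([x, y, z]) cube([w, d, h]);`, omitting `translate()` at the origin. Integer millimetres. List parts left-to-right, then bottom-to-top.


cube([20, 360, 1440]);
translate([20, 0, 0]) cube([760, 360, 20]);
translate([20, 0, 320]) cube([760, 360, 20]);
translate([20, 0, 420]) cube([760, 360, 20]);
translate([20, 0, 740]) cube([760, 360, 20]);
translate([20, 0, 920]) cube([760, 360, 20]);
translate([20, 0, 1420]) cube([760, 360, 20]);
translate([780, 0, 0]) cube([20, 360, 1440]);


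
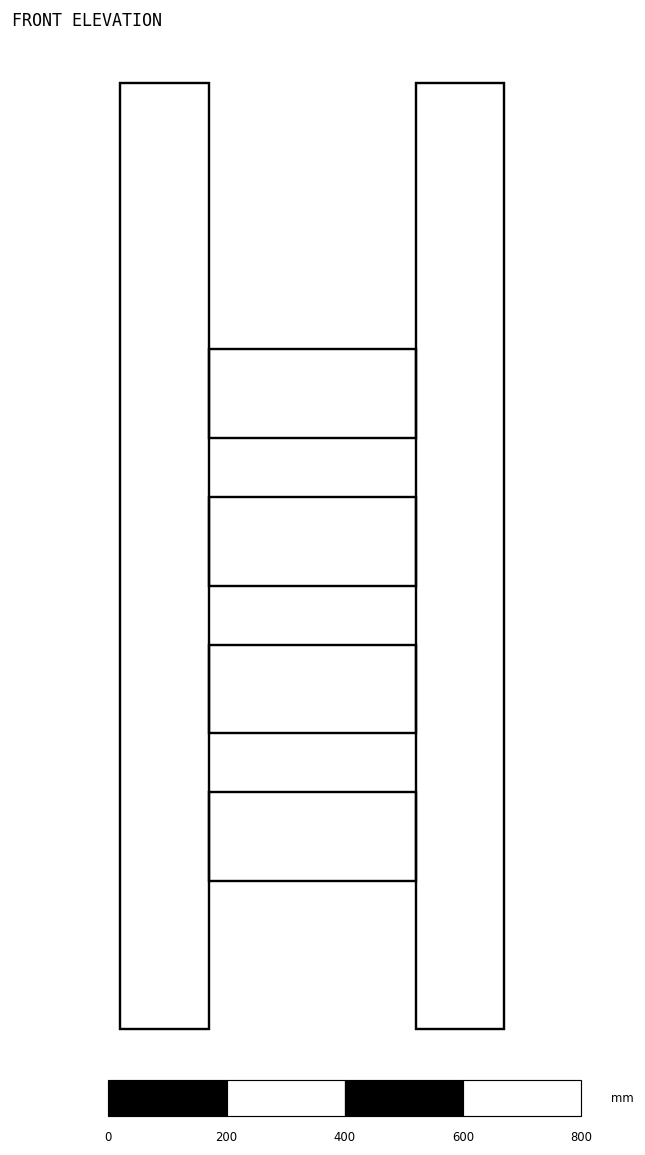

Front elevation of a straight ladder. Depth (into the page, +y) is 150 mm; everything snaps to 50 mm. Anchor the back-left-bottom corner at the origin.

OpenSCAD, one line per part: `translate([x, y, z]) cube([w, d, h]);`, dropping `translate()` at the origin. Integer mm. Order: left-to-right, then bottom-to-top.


cube([150, 150, 1600]);
translate([150, 0, 250]) cube([350, 150, 150]);
translate([150, 0, 500]) cube([350, 150, 150]);
translate([150, 0, 750]) cube([350, 150, 150]);
translate([150, 0, 1000]) cube([350, 150, 150]);
translate([500, 0, 0]) cube([150, 150, 1600]);


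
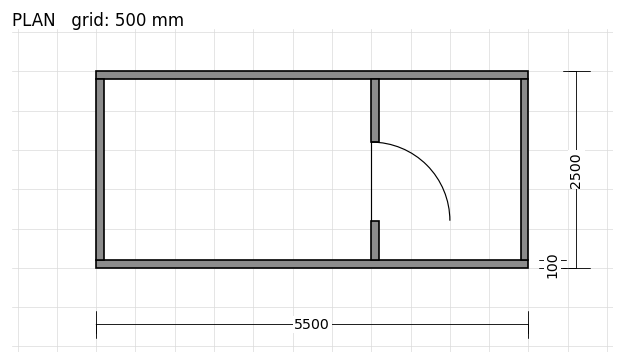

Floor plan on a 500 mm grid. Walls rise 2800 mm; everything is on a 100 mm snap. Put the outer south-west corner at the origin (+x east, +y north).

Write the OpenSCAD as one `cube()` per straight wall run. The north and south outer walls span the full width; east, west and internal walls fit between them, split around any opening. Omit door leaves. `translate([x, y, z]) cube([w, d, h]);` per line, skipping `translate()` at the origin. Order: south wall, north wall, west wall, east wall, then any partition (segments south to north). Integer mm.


cube([5500, 100, 2800]);
translate([0, 2400, 0]) cube([5500, 100, 2800]);
translate([0, 100, 0]) cube([100, 2300, 2800]);
translate([5400, 100, 0]) cube([100, 2300, 2800]);
translate([3500, 100, 0]) cube([100, 500, 2800]);
translate([3500, 1600, 0]) cube([100, 800, 2800]);


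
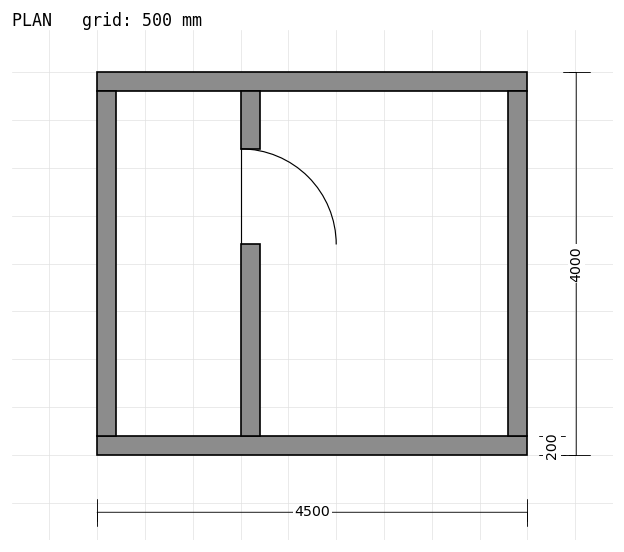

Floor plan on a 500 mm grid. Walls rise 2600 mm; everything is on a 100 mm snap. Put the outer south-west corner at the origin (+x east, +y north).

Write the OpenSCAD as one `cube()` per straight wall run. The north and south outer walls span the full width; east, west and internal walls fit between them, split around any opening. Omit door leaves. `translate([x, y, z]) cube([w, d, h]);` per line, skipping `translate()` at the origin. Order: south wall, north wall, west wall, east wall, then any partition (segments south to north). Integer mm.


cube([4500, 200, 2600]);
translate([0, 3800, 0]) cube([4500, 200, 2600]);
translate([0, 200, 0]) cube([200, 3600, 2600]);
translate([4300, 200, 0]) cube([200, 3600, 2600]);
translate([1500, 200, 0]) cube([200, 2000, 2600]);
translate([1500, 3200, 0]) cube([200, 600, 2600]);
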